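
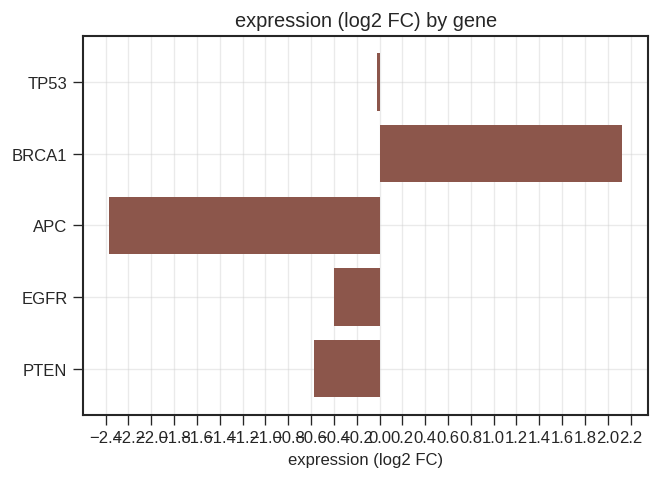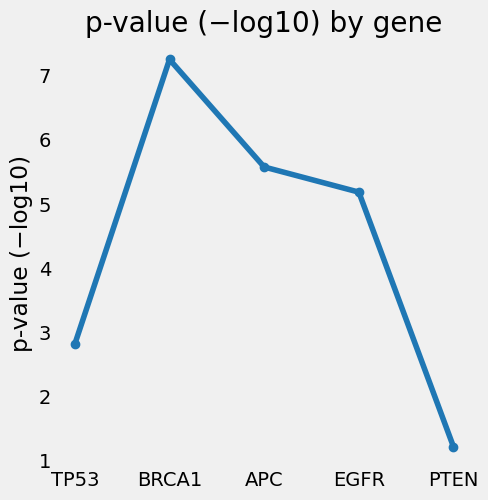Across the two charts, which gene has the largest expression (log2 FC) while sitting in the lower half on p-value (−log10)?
TP53

Chart 2 median p-value (−log10) ≈ 5; below-median genes: TP53, PTEN. Among those, TP53 has the highest expression (log2 FC) (≈ 0).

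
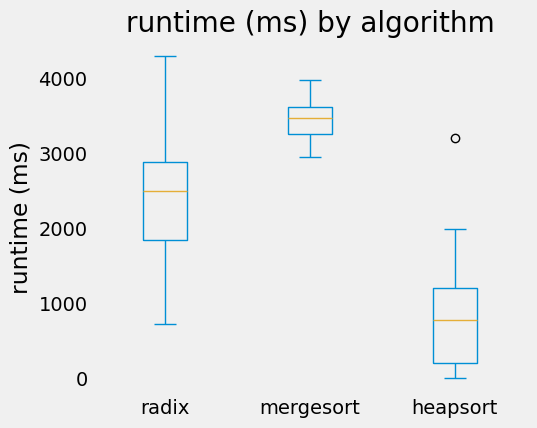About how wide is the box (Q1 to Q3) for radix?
Q3 ≈ 3000, Q1 ≈ 2000; IQR ≈ 1000.

≈ 1000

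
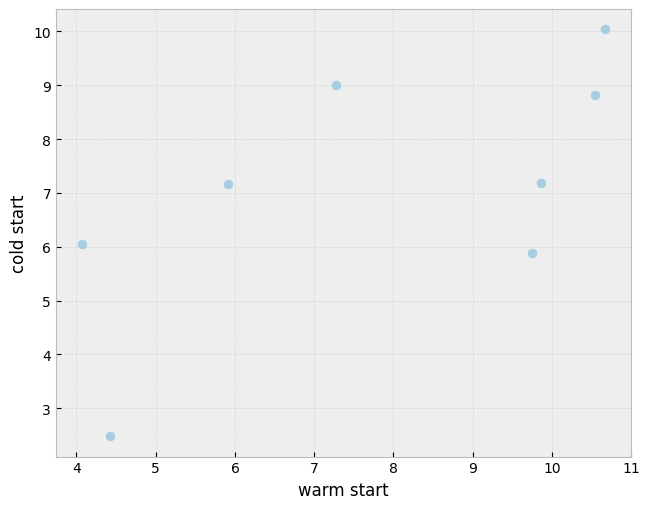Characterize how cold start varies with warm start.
Points are positively correlated; moderate (|r| ≈ 0.6).

positive, moderate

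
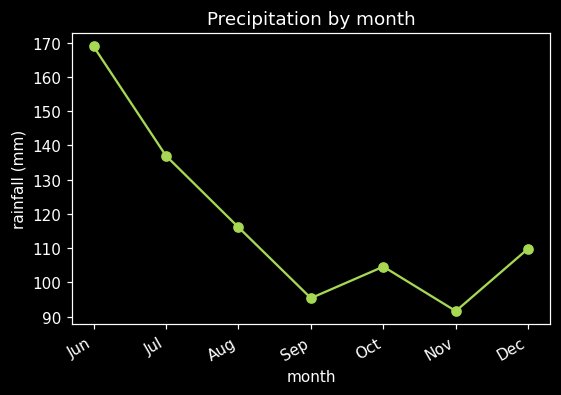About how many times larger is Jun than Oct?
≈ 1.7×

Jun ≈ 170, Oct ≈ 100; 170/100 ≈ 1.7.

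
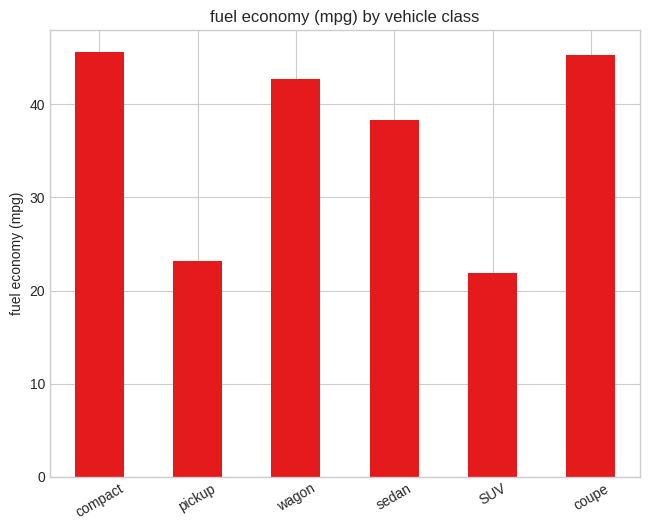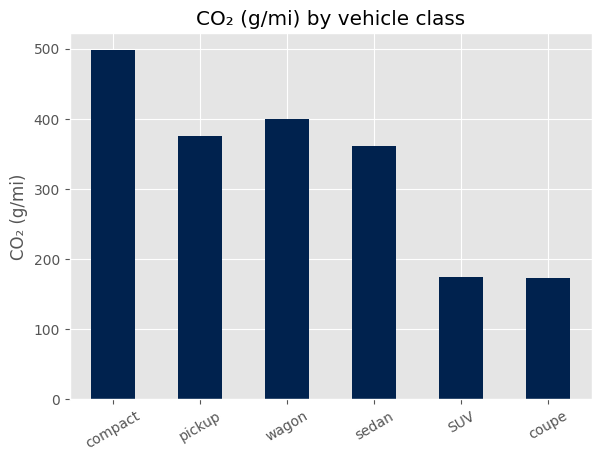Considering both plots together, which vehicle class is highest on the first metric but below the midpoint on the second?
Chart 2 median CO₂ (g/mi) ≈ 350; below-median vehicle classes: sedan, SUV, coupe. Among those, coupe has the highest fuel economy (mpg) (≈ 45).

coupe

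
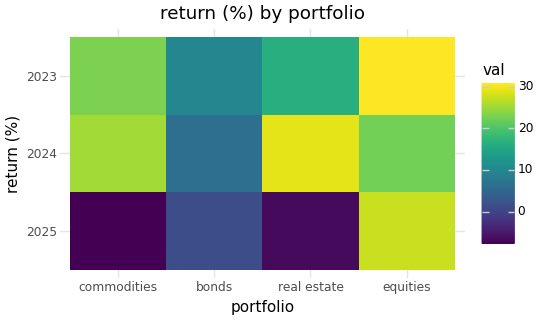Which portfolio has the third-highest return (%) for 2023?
real estate

Top 4 for 2023: equities ≈ 30, commodities ≈ 25, real estate ≈ 15, bonds ≈ 10.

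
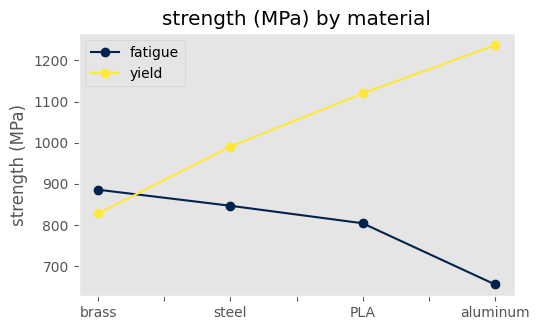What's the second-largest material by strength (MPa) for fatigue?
Top 3 for fatigue: brass ≈ 900, steel ≈ 850, PLA ≈ 800.

steel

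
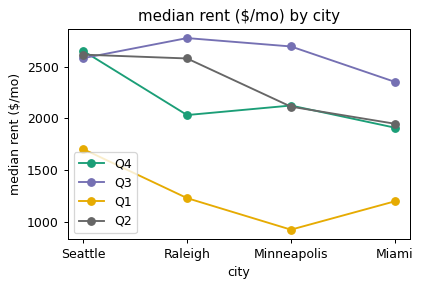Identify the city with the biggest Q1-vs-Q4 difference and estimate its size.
Minneapolis, ≈ 1200 $/mo

Minneapolis: Q1 ≈ 1000, Q4 ≈ 2200 → gap ≈ 1200. Next-largest (Seattle) is only ≈ 800.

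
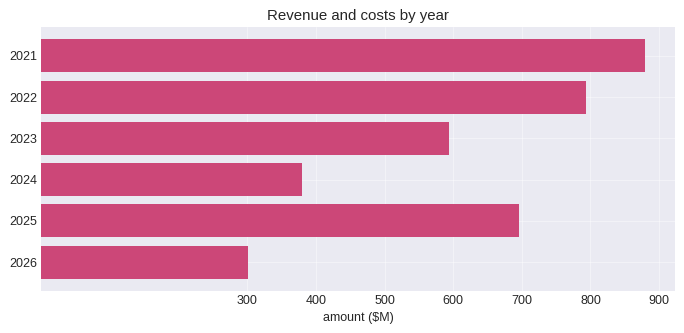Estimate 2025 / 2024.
≈ 1.75×

2025 ≈ 700, 2024 ≈ 400; 700/400 ≈ 1.75.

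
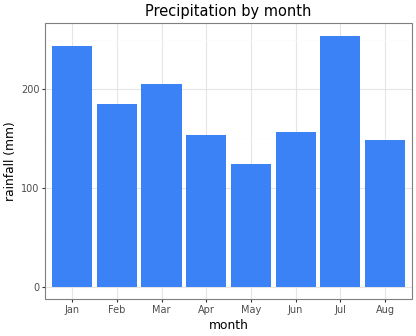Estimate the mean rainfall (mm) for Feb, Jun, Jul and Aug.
(175 + 150 + 250 + 150) / 4 ≈ 181.

≈ 181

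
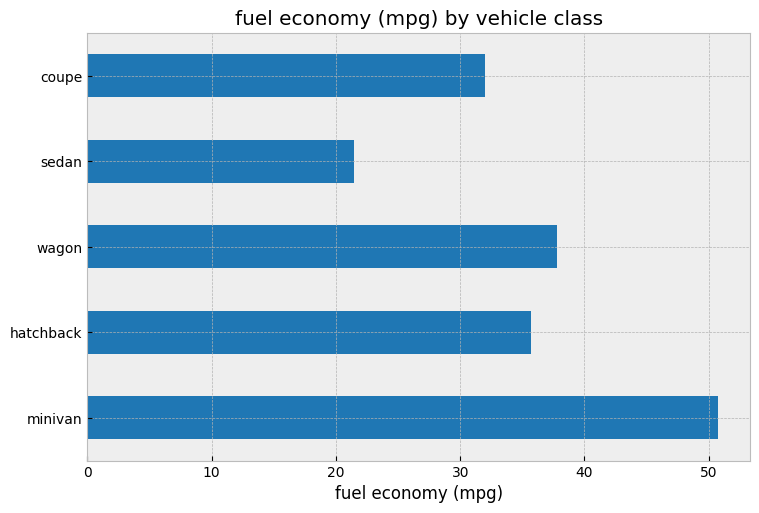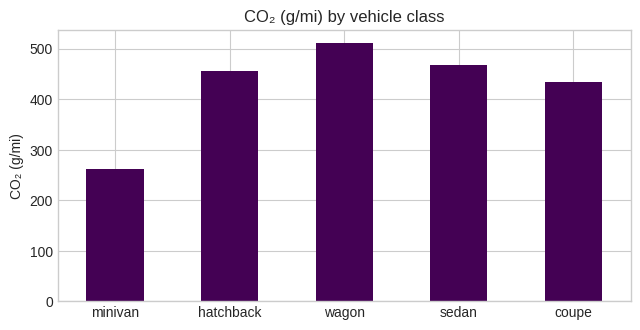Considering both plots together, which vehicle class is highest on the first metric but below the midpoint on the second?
Chart 2 median CO₂ (g/mi) ≈ 450; below-median vehicle classes: minivan, coupe. Among those, minivan has the highest fuel economy (mpg) (≈ 50).

minivan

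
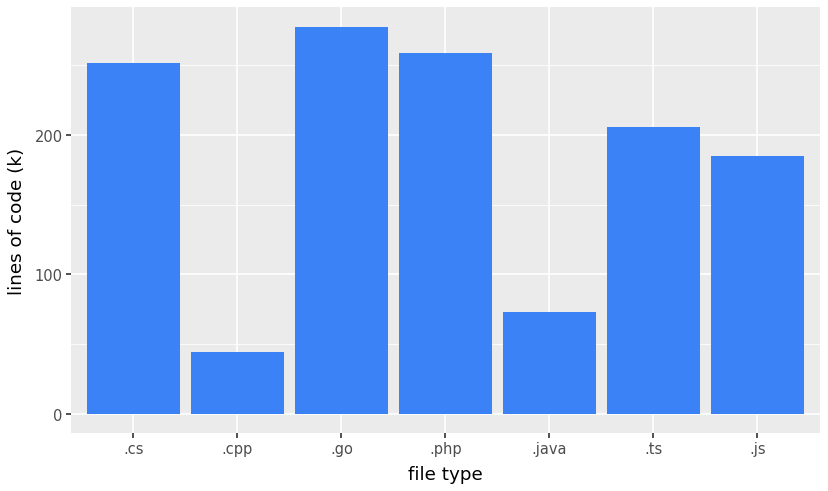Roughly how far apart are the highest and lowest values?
≈ 225

Max .go ≈ 275, min .cpp ≈ 50; range ≈ 225.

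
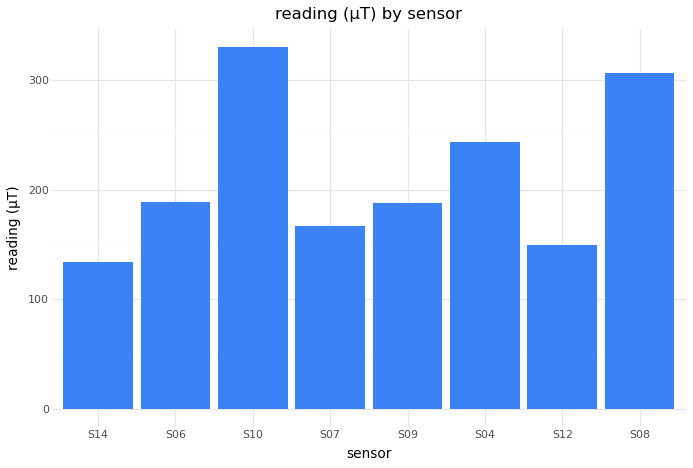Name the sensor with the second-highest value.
S08

Top 3: S10 ≈ 350, S08 ≈ 300, S04 ≈ 250.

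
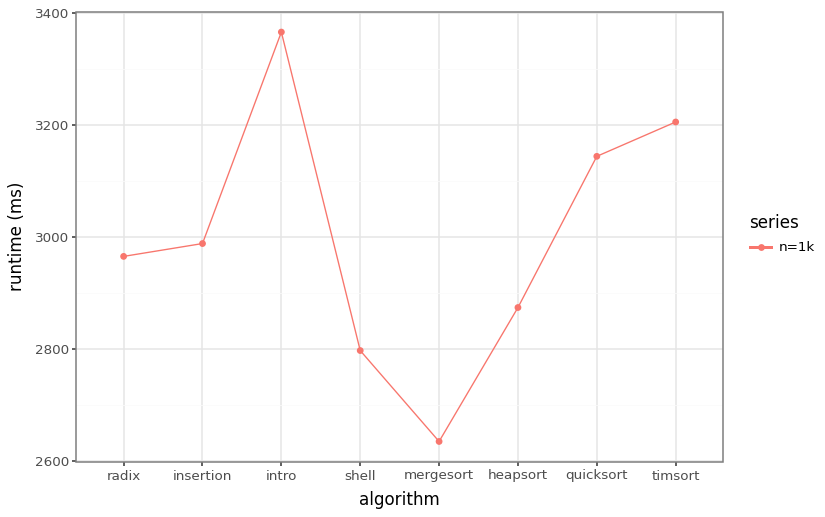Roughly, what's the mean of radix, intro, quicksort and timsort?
≈ 3175

(3000 + 3400 + 3100 + 3200) / 4 ≈ 3175.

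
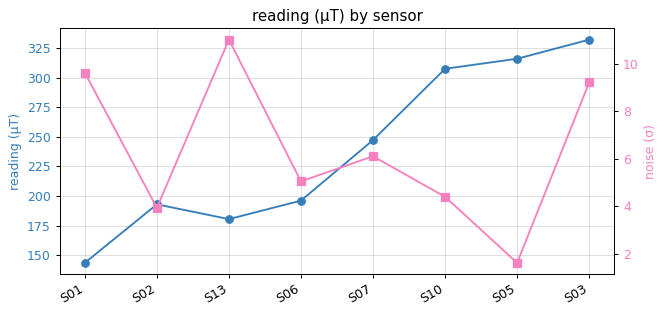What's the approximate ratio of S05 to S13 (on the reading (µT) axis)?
S05 ≈ 320, S13 ≈ 180; 320/180 ≈ 1.78.

≈ 1.78×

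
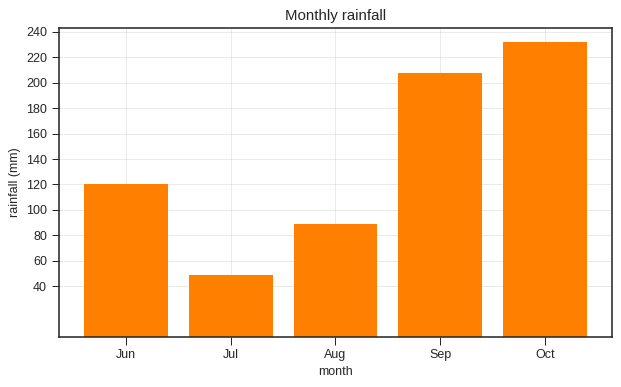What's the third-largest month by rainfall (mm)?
Top 4: Oct ≈ 240, Sep ≈ 200, Jun ≈ 120, Aug ≈ 80.

Jun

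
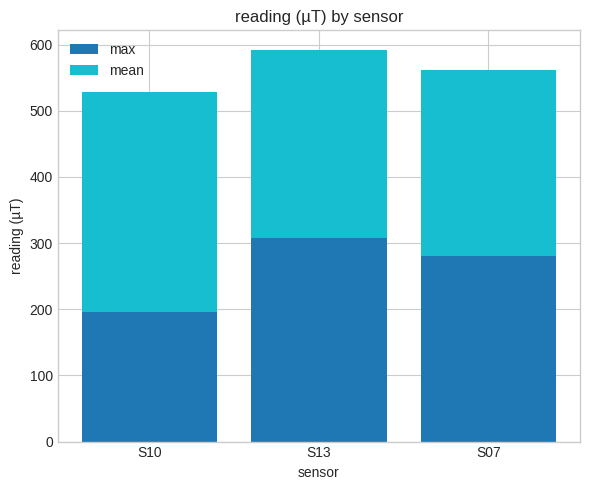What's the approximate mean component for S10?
mean top ≈ 550, bottom ≈ 200; segment ≈ 350.

≈ 350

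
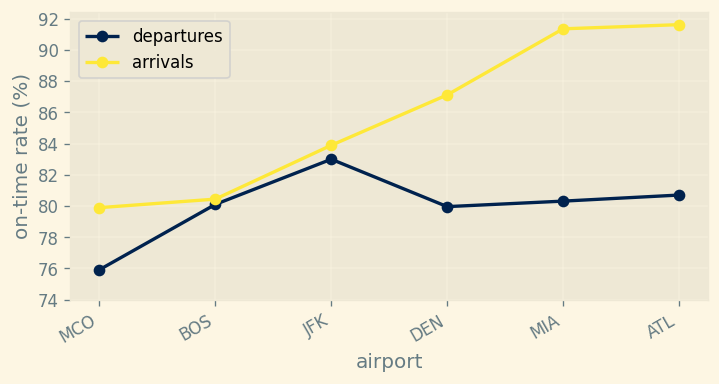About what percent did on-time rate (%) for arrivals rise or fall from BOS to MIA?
≈ +15%

BOS ≈ 80, MIA ≈ 92; (92 − 80) / 80 ≈ +15%.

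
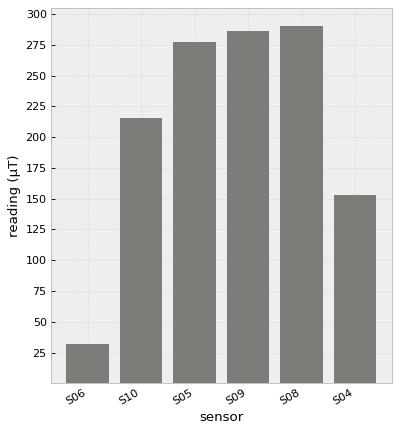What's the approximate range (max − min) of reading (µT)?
≈ 275

Max S08 ≈ 300, min S06 ≈ 25; range ≈ 275.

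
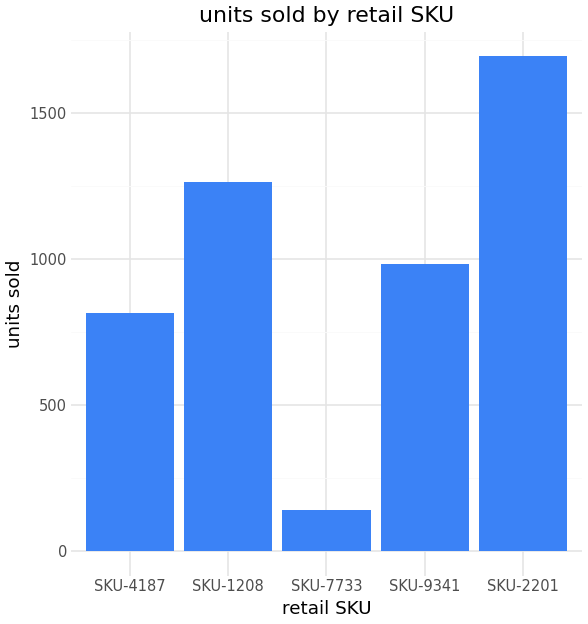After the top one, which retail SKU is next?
Top 3: SKU-2201 ≈ 1600, SKU-1208 ≈ 1200, SKU-9341 ≈ 1000.

SKU-1208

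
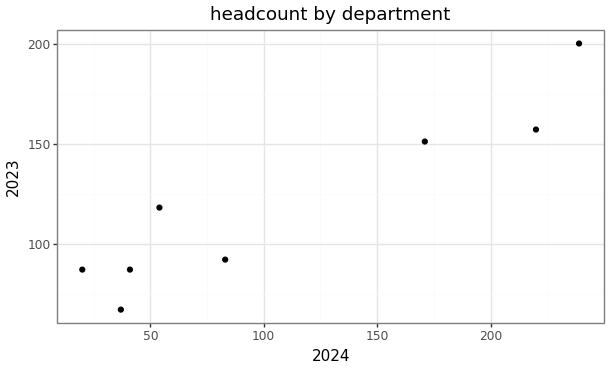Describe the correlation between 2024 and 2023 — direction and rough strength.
Points are positively correlated; strong (|r| ≈ 0.9).

positive, strong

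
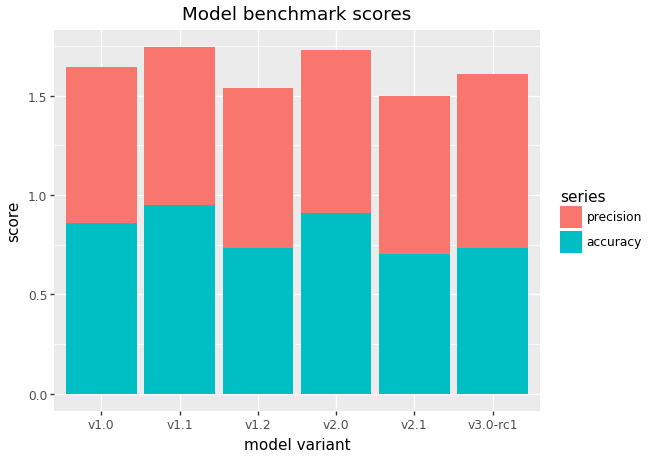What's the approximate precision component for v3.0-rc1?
precision top ≈ 1.6, bottom ≈ 0.8; segment ≈ 0.8.

≈ 0.8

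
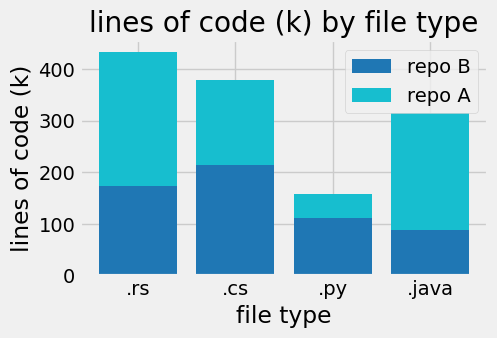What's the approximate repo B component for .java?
repo B top ≈ 100, bottom ≈ 0; segment ≈ 100.

≈ 100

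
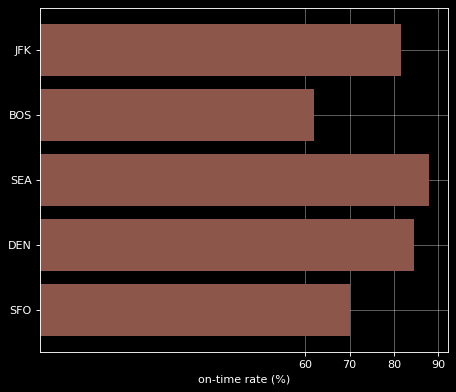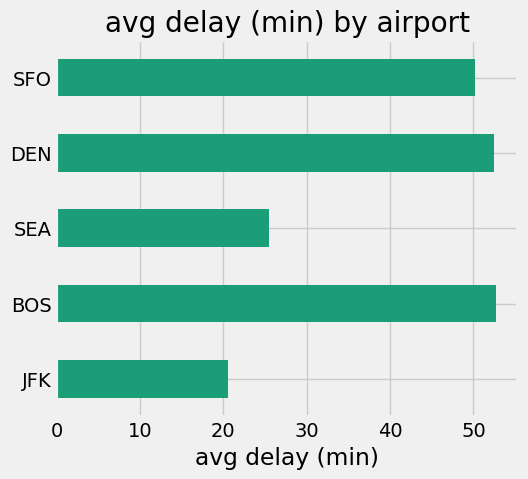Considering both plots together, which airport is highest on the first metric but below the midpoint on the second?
Chart 2 median avg delay (min) ≈ 50; below-median airports: JFK, SEA. Among those, SEA has the highest on-time rate (%) (≈ 90).

SEA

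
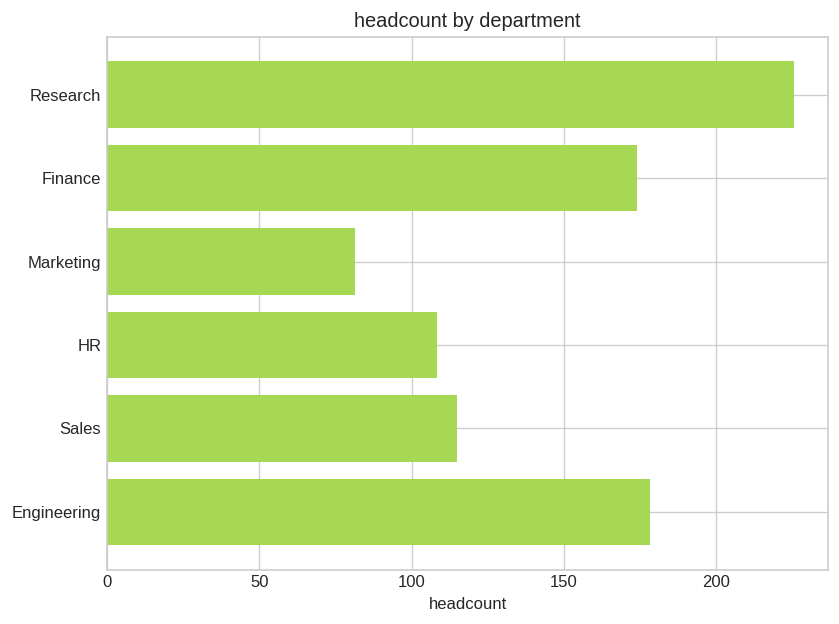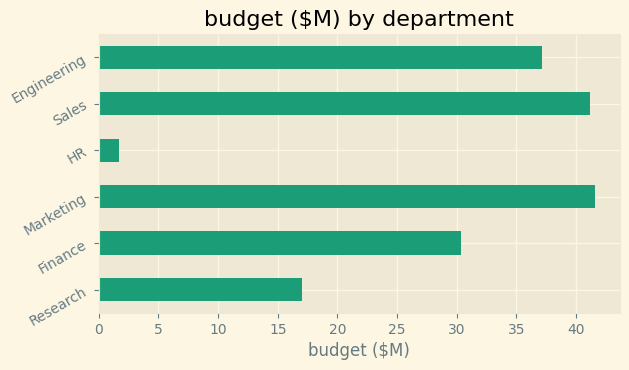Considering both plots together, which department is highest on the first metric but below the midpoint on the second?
Research

Chart 2 median budget ($M) ≈ 35; below-median departments: Research, Finance, HR. Among those, Research has the highest headcount (≈ 225).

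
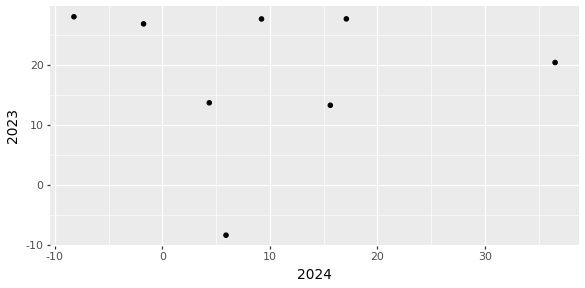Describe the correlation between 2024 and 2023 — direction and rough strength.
Points are roughly uncorrelated; weak (|r| ≈ 0.0).

no clear correlation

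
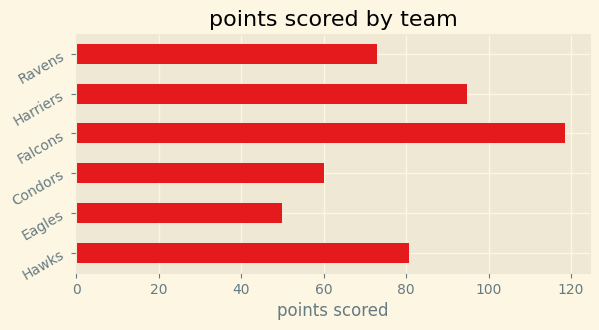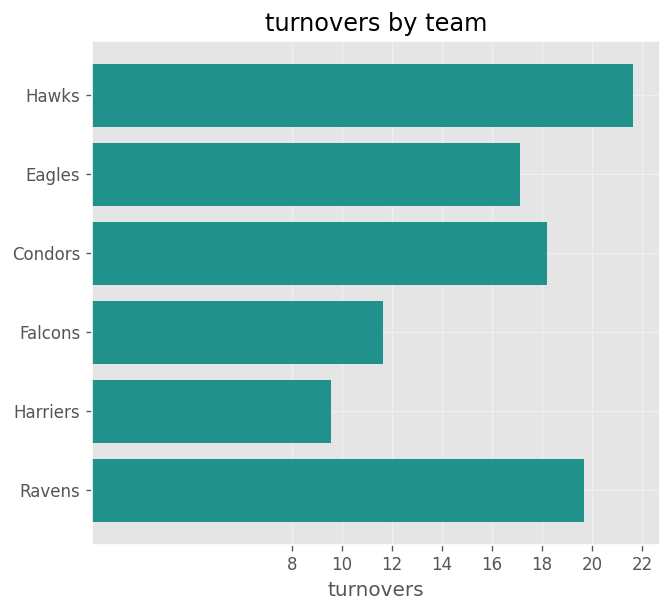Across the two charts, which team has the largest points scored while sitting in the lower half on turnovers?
Chart 2 median turnovers ≈ 18; below-median teams: Eagles, Falcons, Harriers. Among those, Falcons has the highest points scored (≈ 120).

Falcons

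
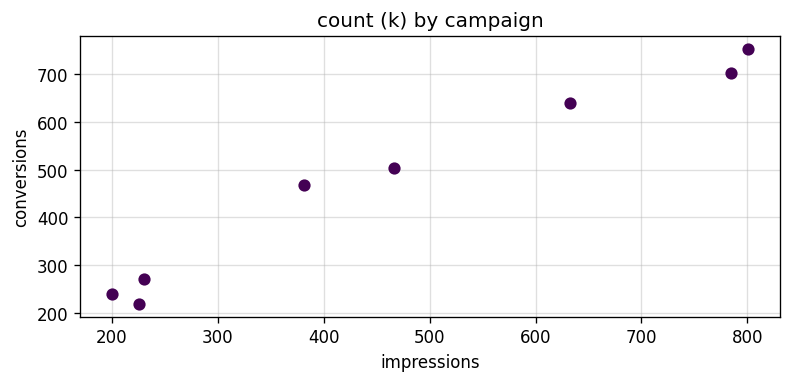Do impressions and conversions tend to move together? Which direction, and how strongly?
Points are positively correlated; strong (|r| ≈ 1.0).

positive, strong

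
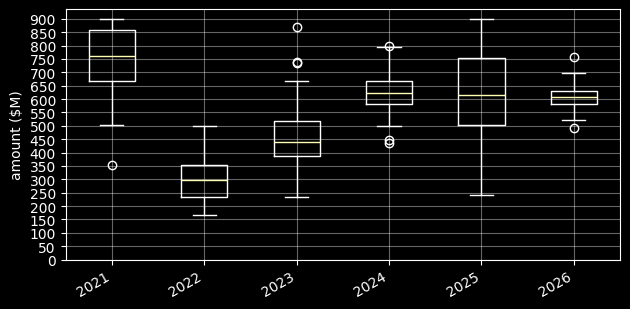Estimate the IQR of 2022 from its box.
Q3 ≈ 350, Q1 ≈ 250; IQR ≈ 100.

≈ 100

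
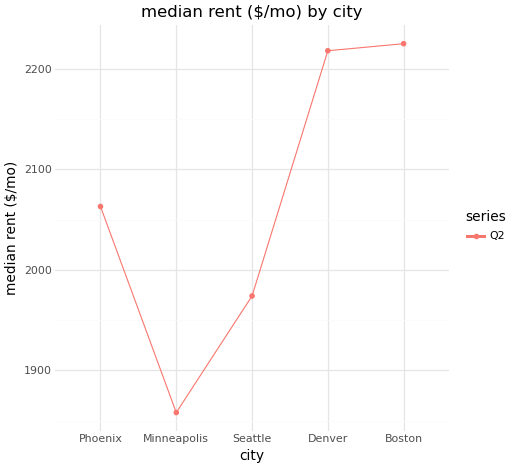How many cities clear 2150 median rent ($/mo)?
Above 2150: Denver, Boston.

2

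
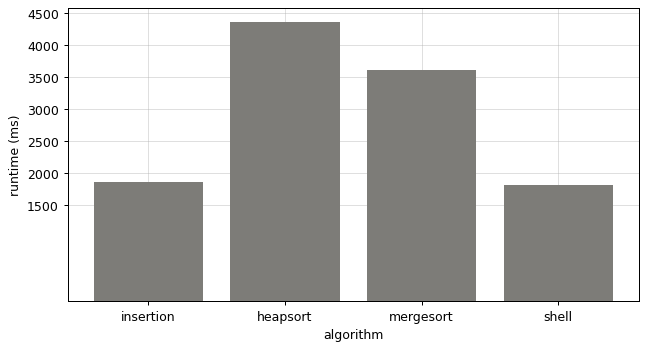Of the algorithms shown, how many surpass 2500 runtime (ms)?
2

Above 2500: heapsort, mergesort.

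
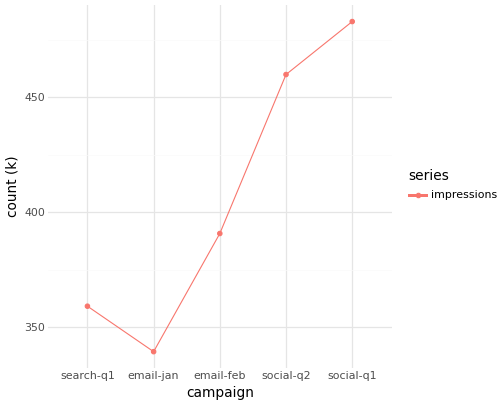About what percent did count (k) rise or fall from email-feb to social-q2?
≈ +15%

email-feb ≈ 400, social-q2 ≈ 460; (460 − 400) / 400 ≈ +15%.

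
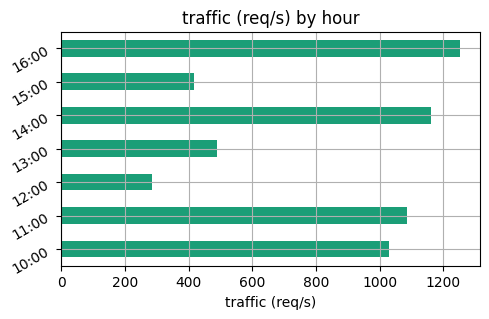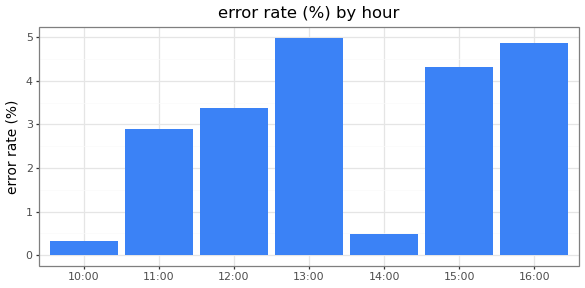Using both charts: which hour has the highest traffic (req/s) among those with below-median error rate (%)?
14:00

Chart 2 median error rate (%) ≈ 3.5; below-median hours: 10:00, 11:00, 14:00. Among those, 14:00 has the highest traffic (req/s) (≈ 1200).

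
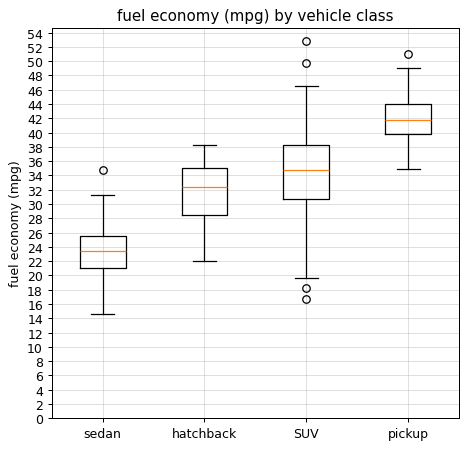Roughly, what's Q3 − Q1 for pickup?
≈ 4

Q3 ≈ 44, Q1 ≈ 40; IQR ≈ 4.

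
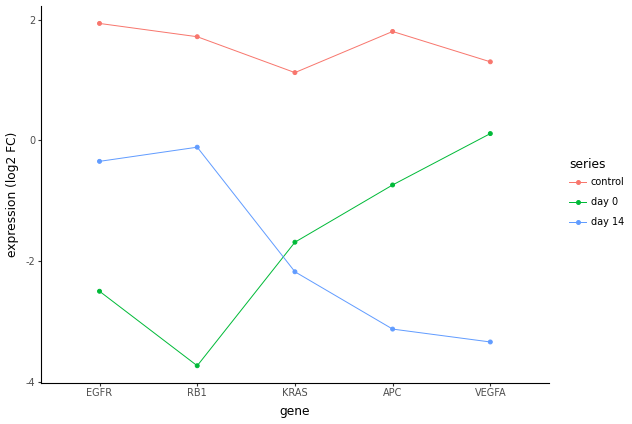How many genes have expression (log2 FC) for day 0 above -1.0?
Above -1.0: APC, VEGFA.

2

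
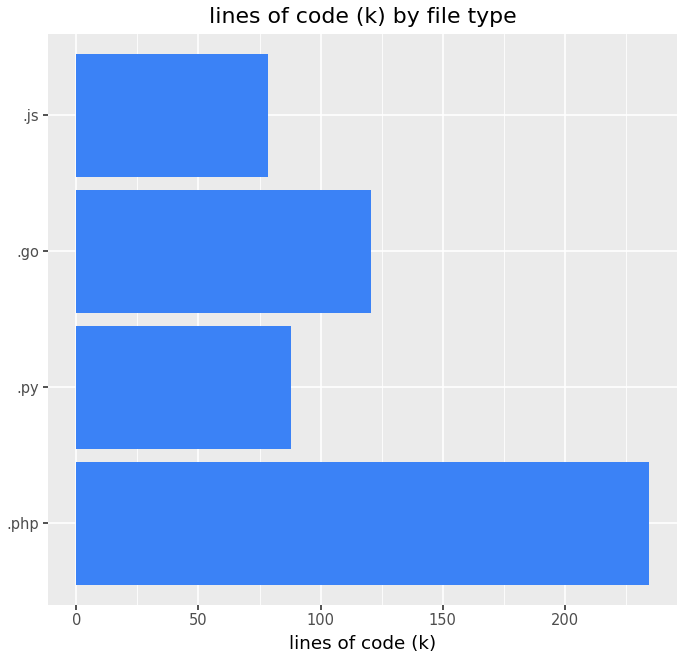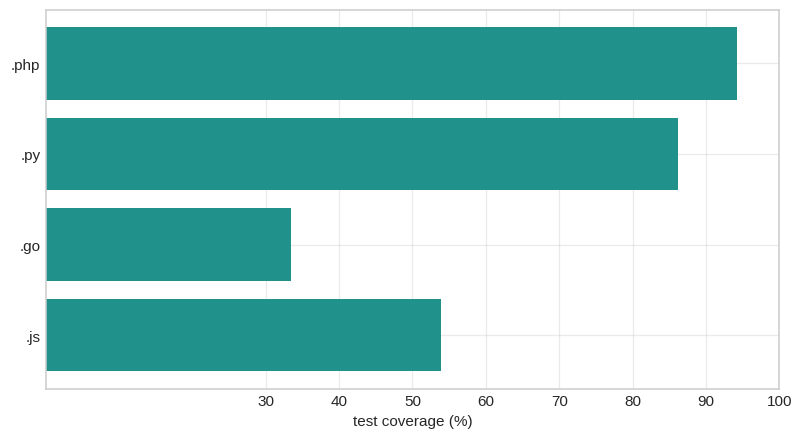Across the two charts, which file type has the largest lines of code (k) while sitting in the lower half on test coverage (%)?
Chart 2 median test coverage (%) ≈ 70; below-median file types: .go, .js. Among those, .go has the highest lines of code (k) (≈ 125).

.go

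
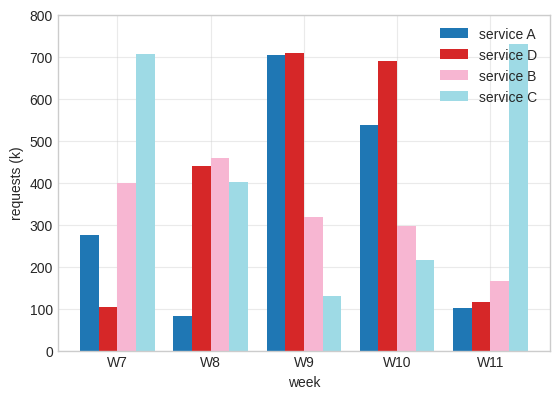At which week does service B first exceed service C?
W8

W7: service B ≈ 400 vs service C ≈ 700 (not yet); W8: service B ≈ 500 vs service C ≈ 400 (first crossover).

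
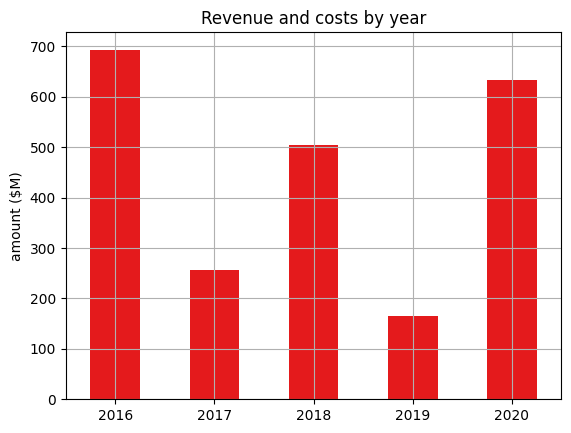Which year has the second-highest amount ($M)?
Top 3: 2016 ≈ 700, 2020 ≈ 600, 2018 ≈ 500.

2020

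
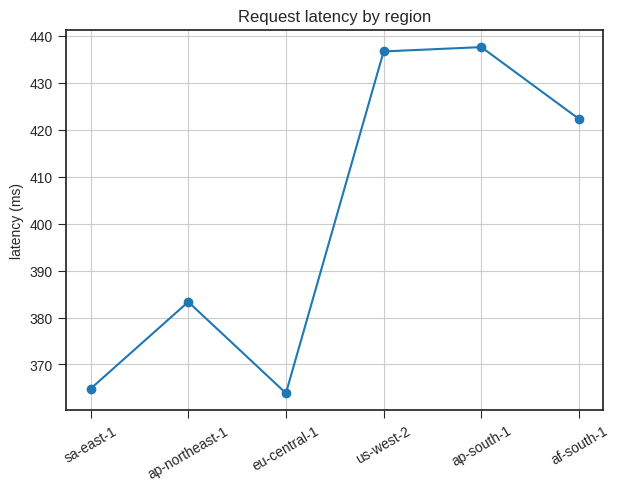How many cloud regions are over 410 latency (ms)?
3

Above 410: us-west-2, ap-south-1, af-south-1.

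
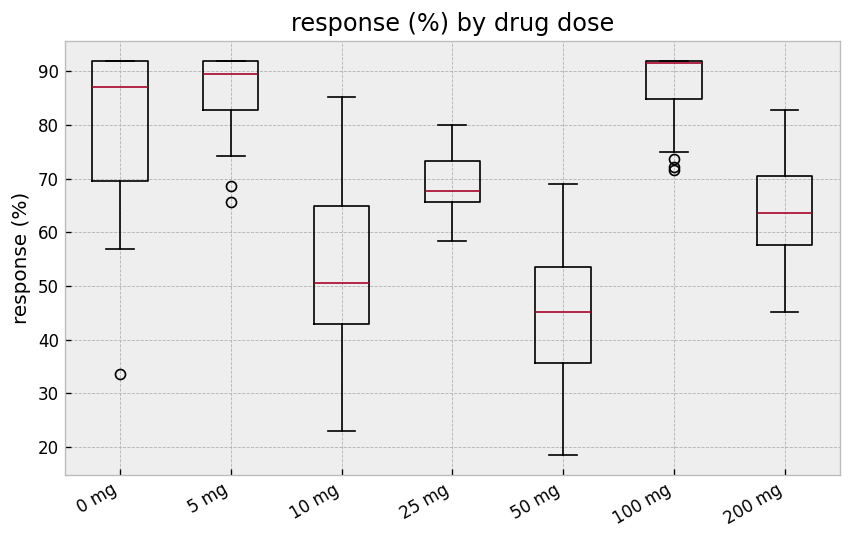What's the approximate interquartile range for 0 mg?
≈ 20

Q3 ≈ 90, Q1 ≈ 70; IQR ≈ 20.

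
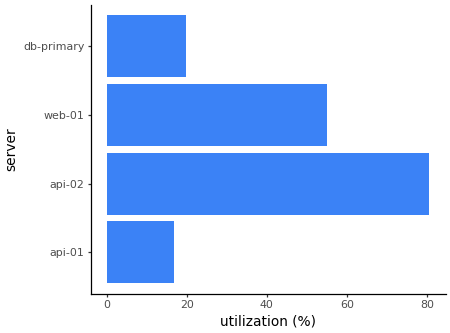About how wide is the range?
≈ 60

Max api-02 ≈ 80, min api-01 ≈ 20; range ≈ 60.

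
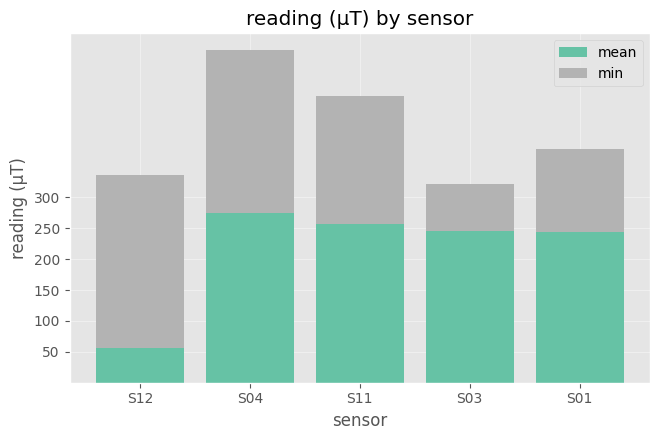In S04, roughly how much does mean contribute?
≈ 300

mean top ≈ 300, bottom ≈ 0; segment ≈ 300.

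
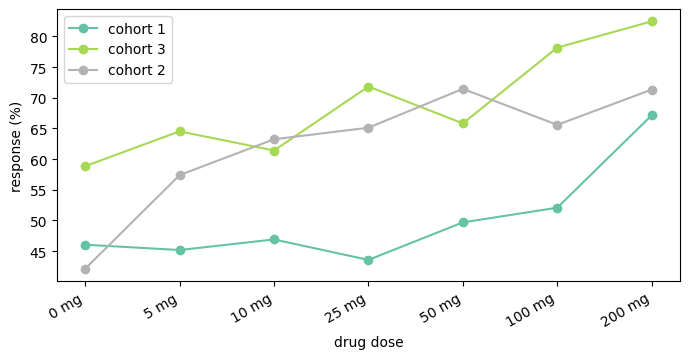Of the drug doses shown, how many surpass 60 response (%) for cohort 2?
Above 60: 10 mg, 25 mg, 50 mg, 100 mg, 200 mg.

5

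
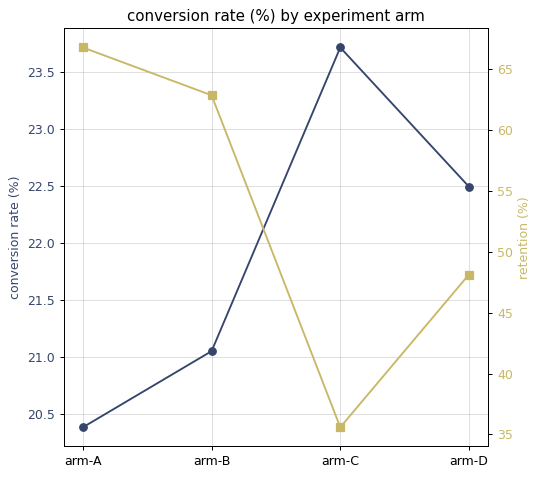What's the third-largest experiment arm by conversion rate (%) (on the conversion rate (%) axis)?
arm-B

Top 4 (on the conversion rate (%) axis): arm-C ≈ 23.5, arm-D ≈ 22.5, arm-B ≈ 21.0, arm-A ≈ 20.5.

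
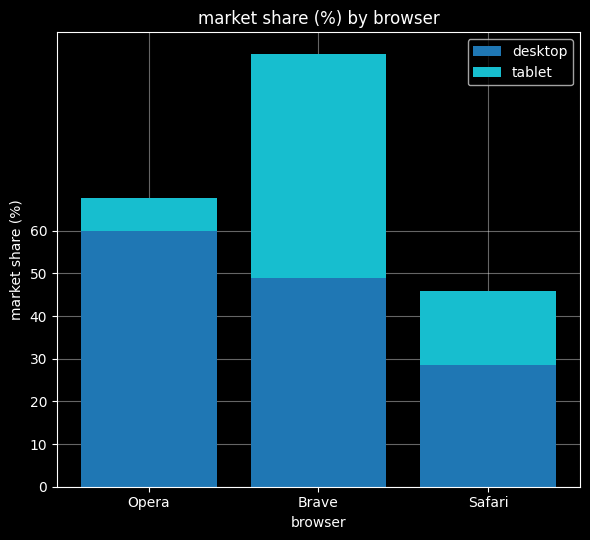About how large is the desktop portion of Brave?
≈ 50

desktop top ≈ 50, bottom ≈ 0; segment ≈ 50.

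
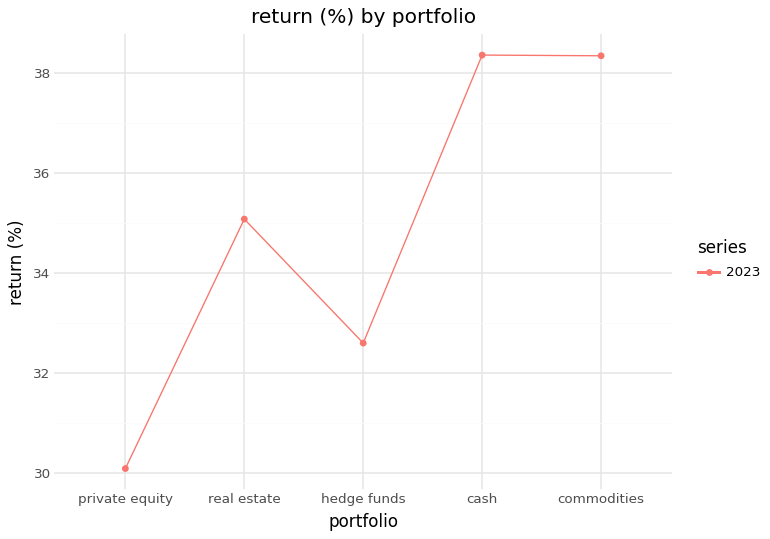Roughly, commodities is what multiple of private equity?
≈ 1.27×

commodities ≈ 38, private equity ≈ 30; 38/30 ≈ 1.27.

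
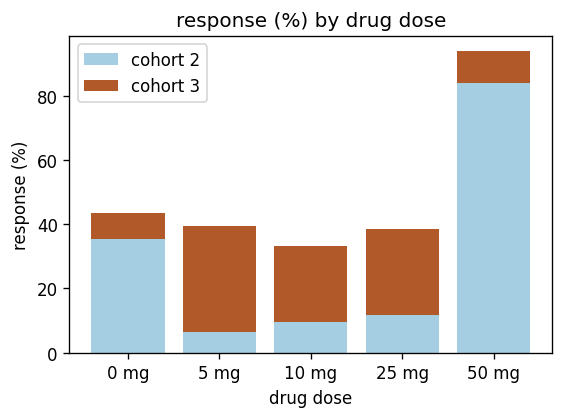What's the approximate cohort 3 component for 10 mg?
≈ 20

cohort 3 top ≈ 30, bottom ≈ 10; segment ≈ 20.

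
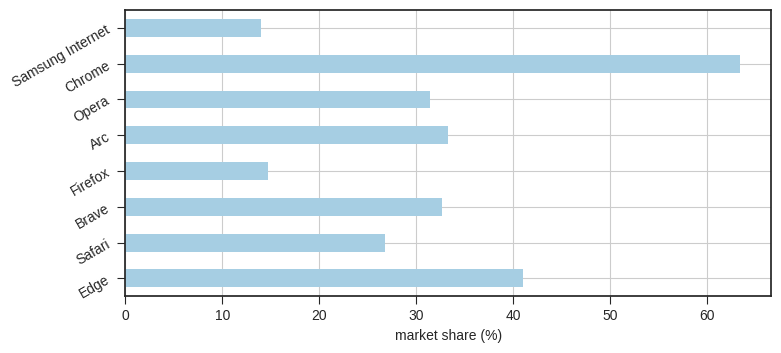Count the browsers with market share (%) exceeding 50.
Above 50: Chrome.

1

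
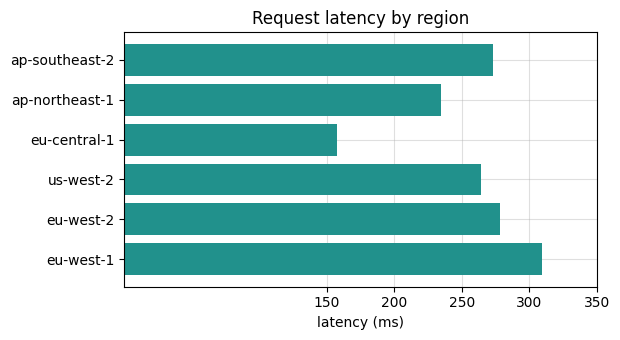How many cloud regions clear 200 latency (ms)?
Above 200: ap-southeast-2, ap-northeast-1, us-west-2, eu-west-2, eu-west-1.

5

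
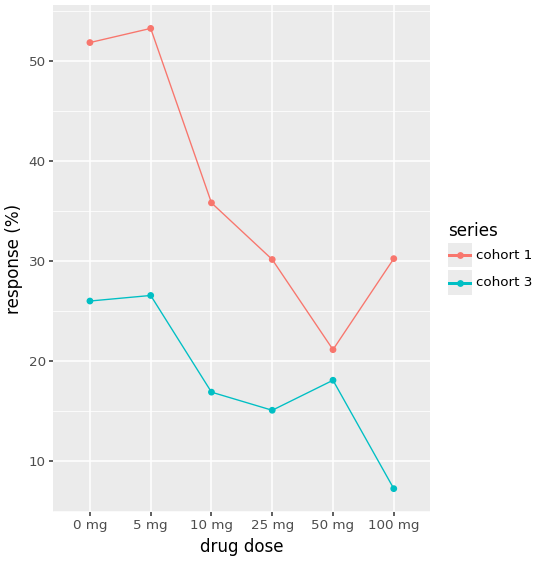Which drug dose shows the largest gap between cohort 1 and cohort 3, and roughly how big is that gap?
5 mg, ≈ 30 %

5 mg: cohort 1 ≈ 55, cohort 3 ≈ 25 → gap ≈ 30. Next-largest (0 mg) is only ≈ 25.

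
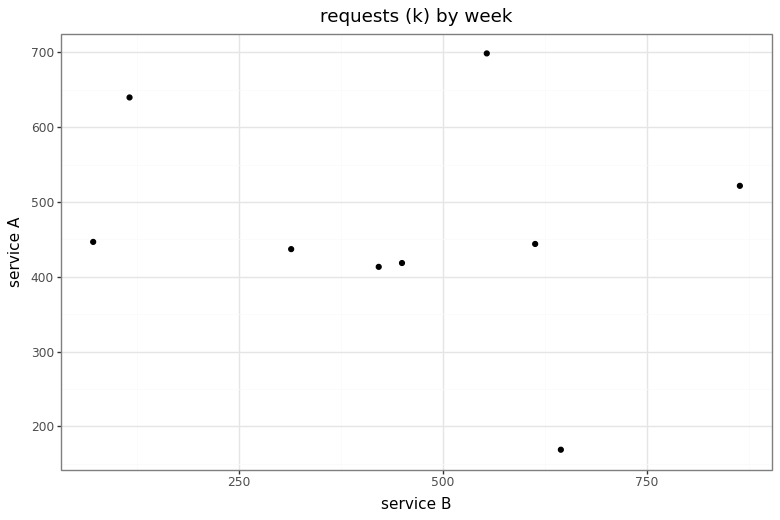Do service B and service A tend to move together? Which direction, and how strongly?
no clear correlation

Points are roughly uncorrelated; weak (|r| ≈ 0.2).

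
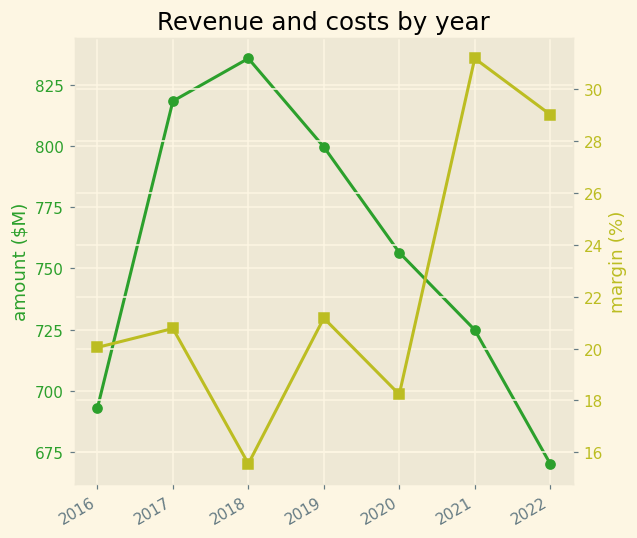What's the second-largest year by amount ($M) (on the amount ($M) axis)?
Top 3 (on the amount ($M) axis): 2018 ≈ 840, 2017 ≈ 820, 2019 ≈ 800.

2017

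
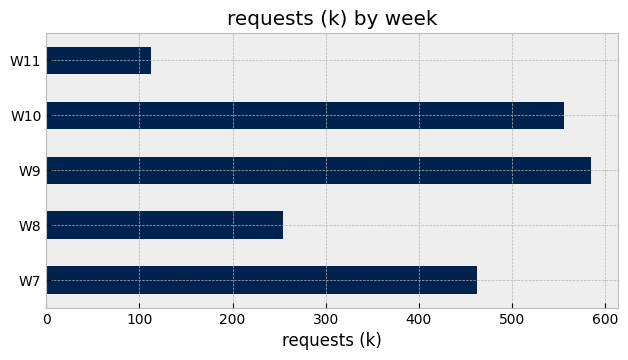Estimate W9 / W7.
W9 ≈ 600, W7 ≈ 450; 600/450 ≈ 1.33.

≈ 1.33×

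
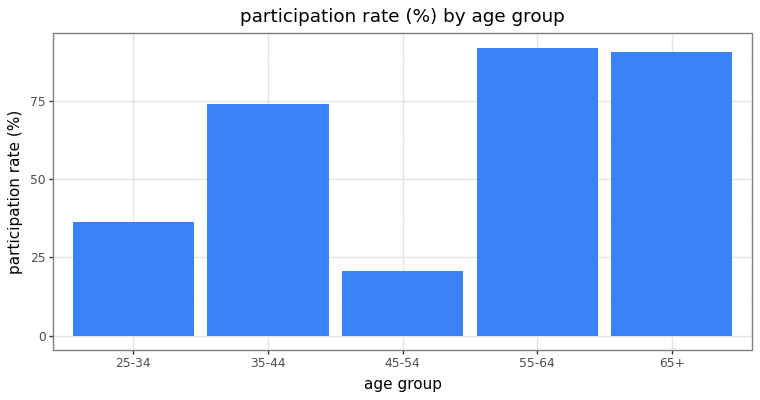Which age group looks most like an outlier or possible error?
45-54 ≈ 20; the rest sit between ≈ 40 and ≈ 90.

45-54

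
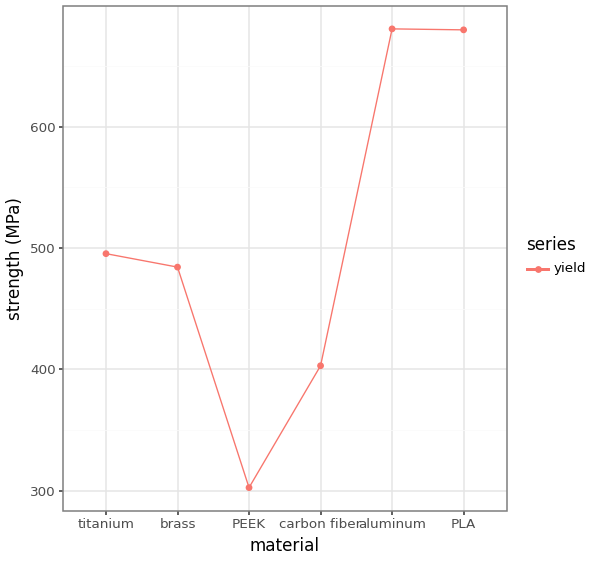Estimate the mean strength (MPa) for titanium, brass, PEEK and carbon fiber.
(500 + 500 + 300 + 400) / 4 ≈ 425.

≈ 425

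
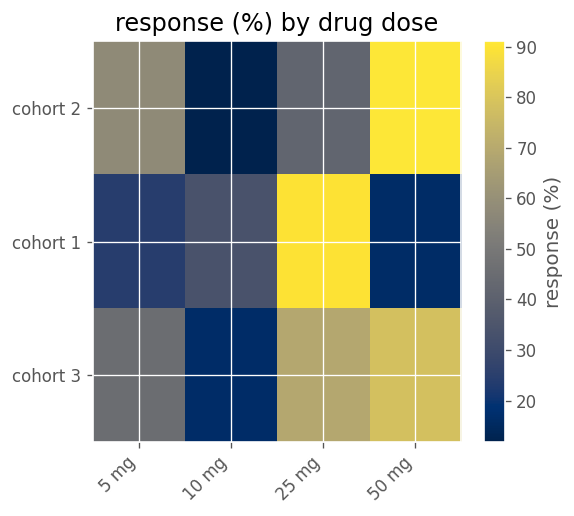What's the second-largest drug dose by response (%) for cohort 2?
Top 3 for cohort 2: 50 mg ≈ 90, 5 mg ≈ 60, 25 mg ≈ 40.

5 mg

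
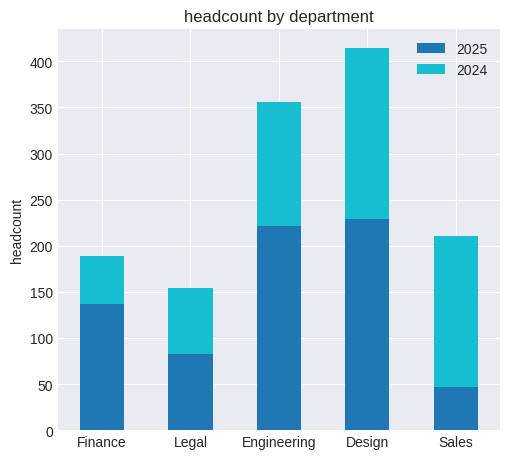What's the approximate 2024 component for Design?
2024 top ≈ 400, bottom ≈ 250; segment ≈ 150.

≈ 150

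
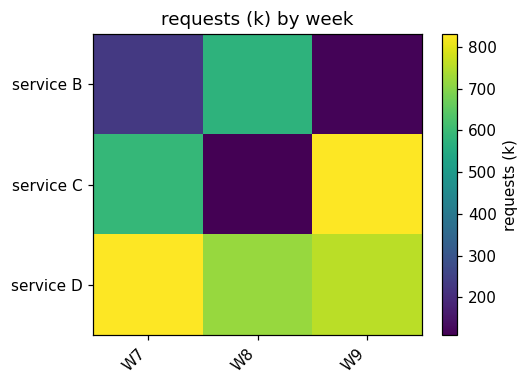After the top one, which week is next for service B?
W7

Top 3 for service B: W8 ≈ 600, W7 ≈ 200, W9 ≈ 100.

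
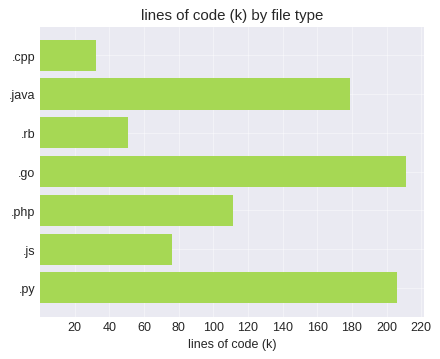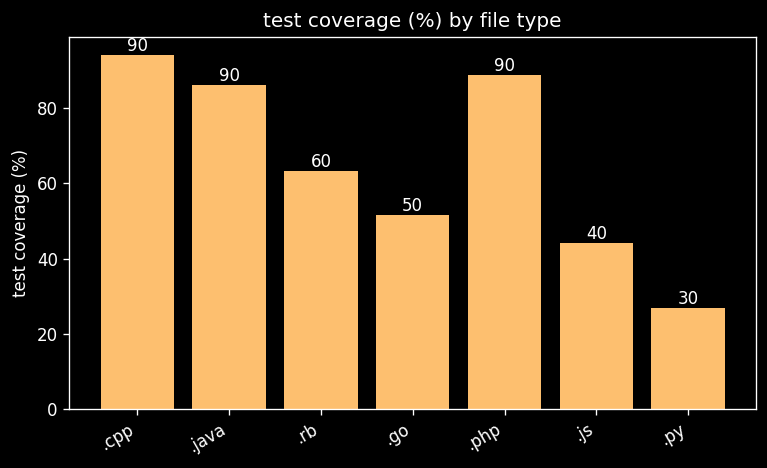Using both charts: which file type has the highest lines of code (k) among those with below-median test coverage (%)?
.go

Chart 2 median test coverage (%) ≈ 60; below-median file types: .go, .js, .py. Among those, .go has the highest lines of code (k) (≈ 220).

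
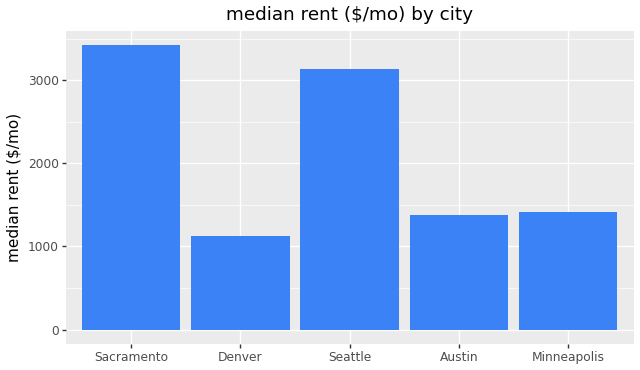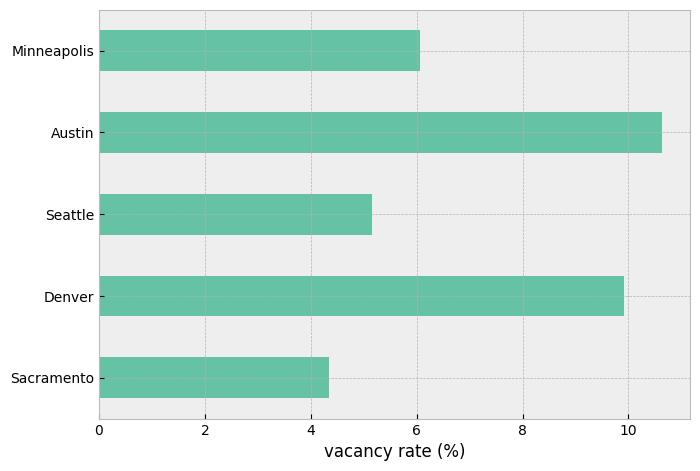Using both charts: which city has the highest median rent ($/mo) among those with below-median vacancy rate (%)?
Sacramento

Chart 2 median vacancy rate (%) ≈ 6; below-median cities: Sacramento, Seattle. Among those, Sacramento has the highest median rent ($/mo) (≈ 3500).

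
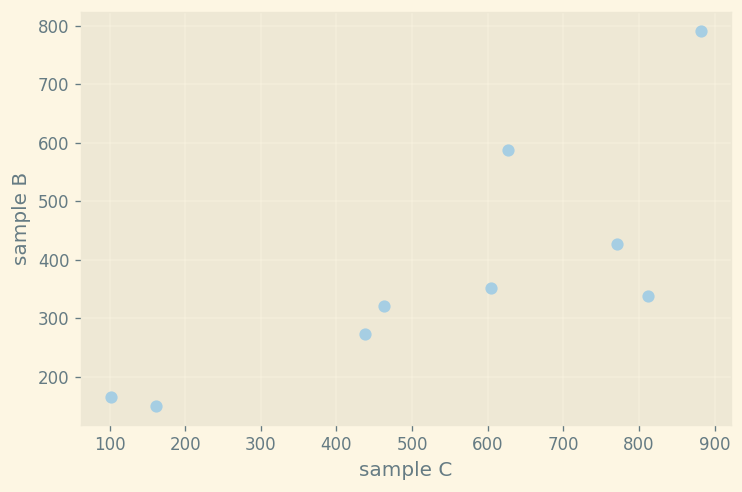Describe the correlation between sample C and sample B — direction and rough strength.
Points are positively correlated; strong (|r| ≈ 0.8).

positive, strong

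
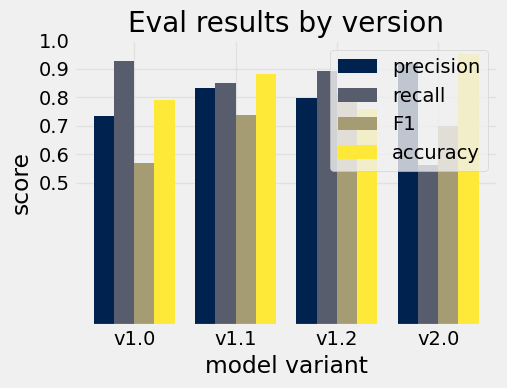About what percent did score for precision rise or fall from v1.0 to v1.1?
v1.0 ≈ 0.7, v1.1 ≈ 0.8; (0.8 − 0.7) / 0.7 ≈ +14.3%.

≈ +14.3%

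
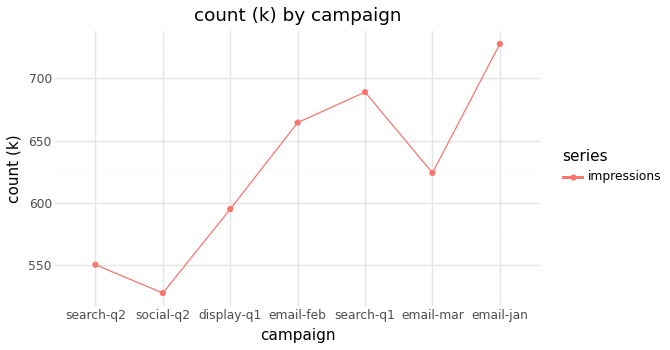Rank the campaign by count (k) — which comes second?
Top 3: email-jan ≈ 720, search-q1 ≈ 680, email-feb ≈ 660.

search-q1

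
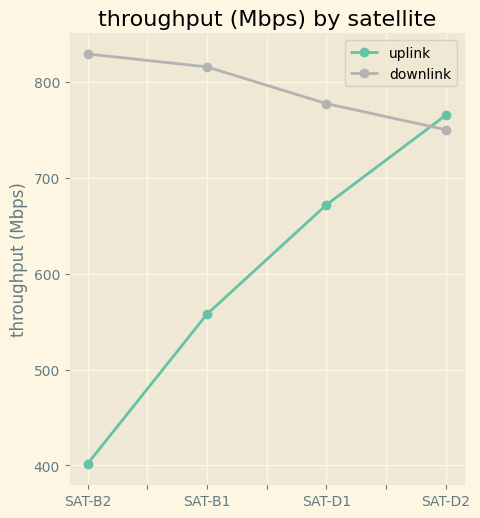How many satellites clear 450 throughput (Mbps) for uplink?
3

Above 450: SAT-B1, SAT-D1, SAT-D2.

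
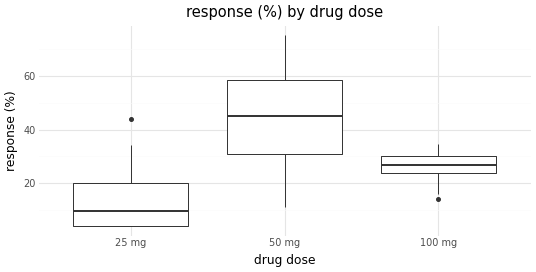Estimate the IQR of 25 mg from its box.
≈ 15

Q3 ≈ 20, Q1 ≈ 5; IQR ≈ 15.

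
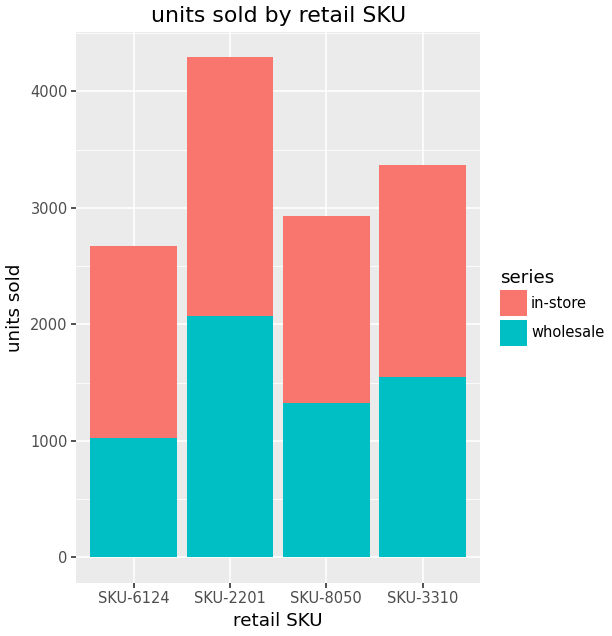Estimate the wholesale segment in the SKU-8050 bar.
≈ 1500

wholesale top ≈ 1500, bottom ≈ 0; segment ≈ 1500.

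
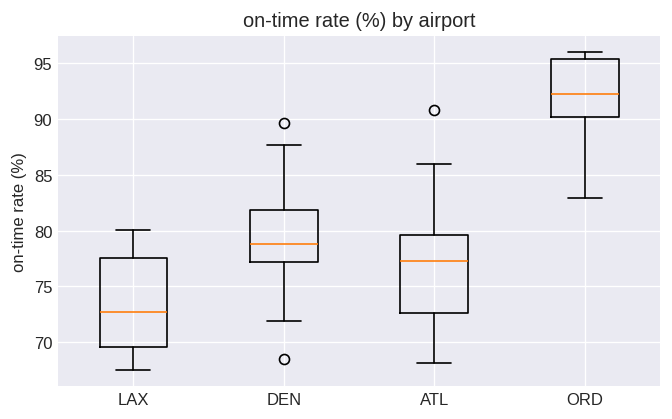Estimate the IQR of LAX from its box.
≈ 8

Q3 ≈ 78, Q1 ≈ 70; IQR ≈ 8.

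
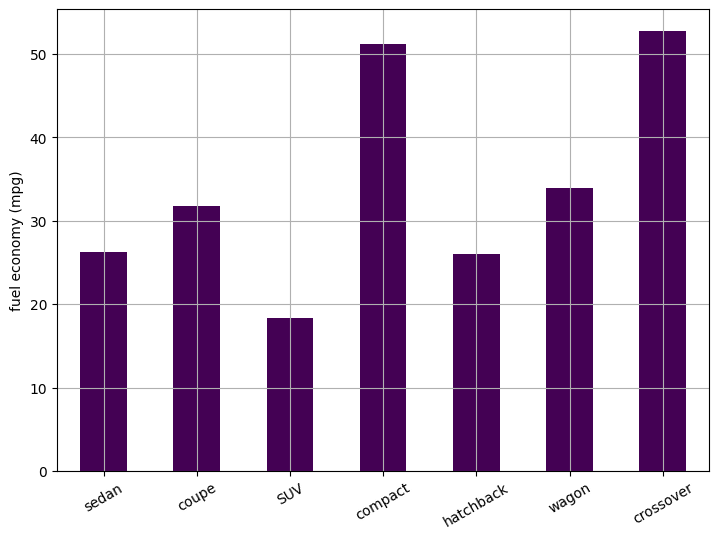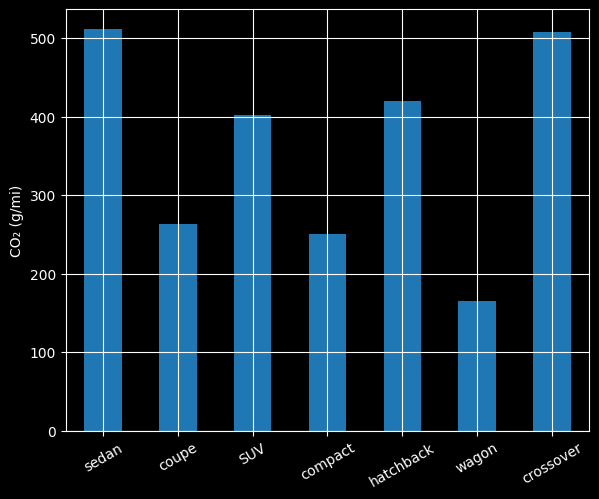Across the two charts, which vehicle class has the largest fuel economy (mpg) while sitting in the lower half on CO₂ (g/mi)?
compact

Chart 2 median CO₂ (g/mi) ≈ 400; below-median vehicle classes: coupe, compact, wagon. Among those, compact has the highest fuel economy (mpg) (≈ 50).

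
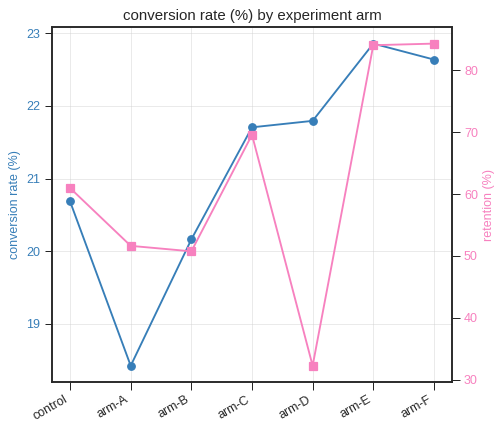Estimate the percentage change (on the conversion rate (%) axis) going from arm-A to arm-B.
≈ +8.1%

arm-A ≈ 18.5, arm-B ≈ 20.0; (20.0 − 18.5) / 18.5 ≈ +8.1%.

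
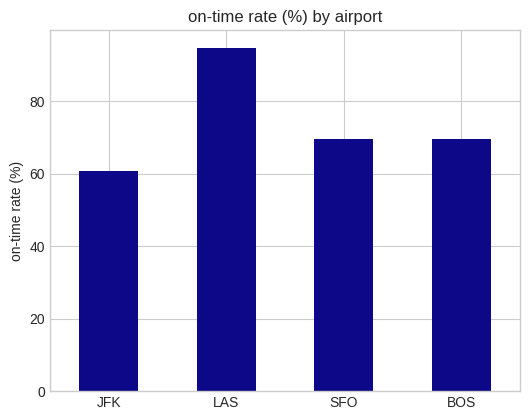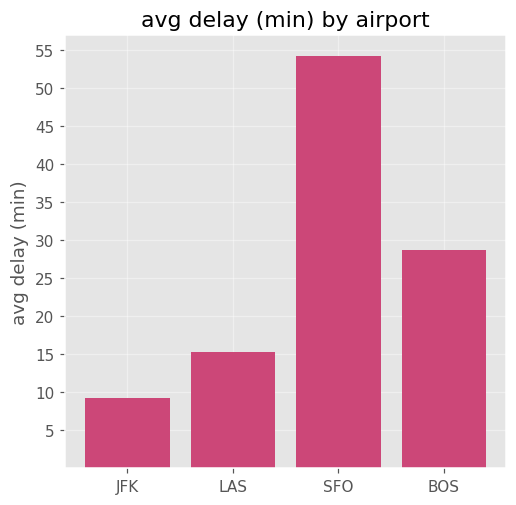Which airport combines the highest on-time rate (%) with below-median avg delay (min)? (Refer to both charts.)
Chart 2 median avg delay (min) ≈ 20; below-median airports: JFK, LAS. Among those, LAS has the highest on-time rate (%) (≈ 90).

LAS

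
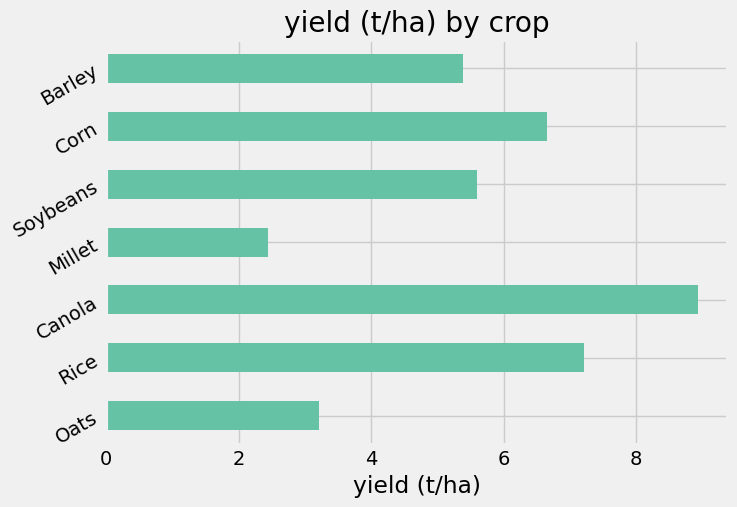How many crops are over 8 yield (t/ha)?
1

Above 8: Canola.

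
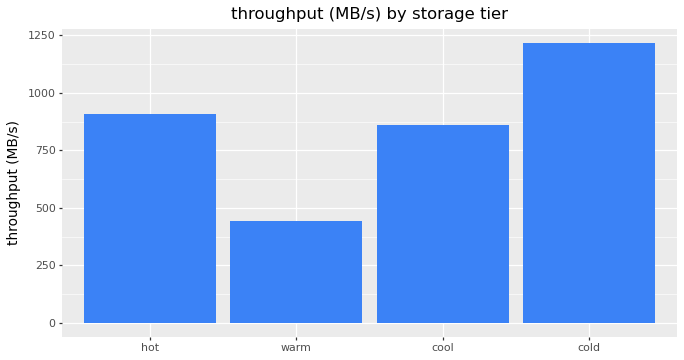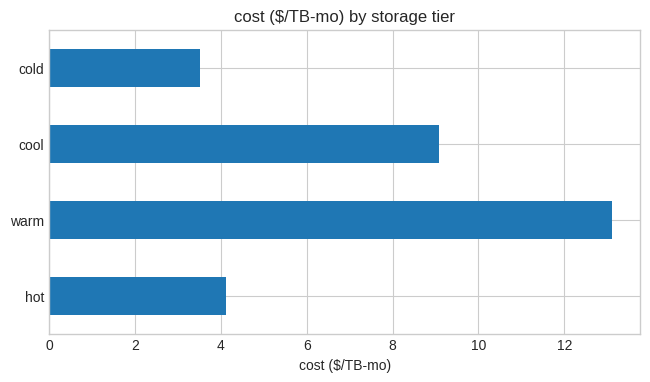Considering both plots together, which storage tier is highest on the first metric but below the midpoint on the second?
cold

Chart 2 median cost ($/TB-mo) ≈ 6; below-median storage tiers: hot, cold. Among those, cold has the highest throughput (MB/s) (≈ 1200).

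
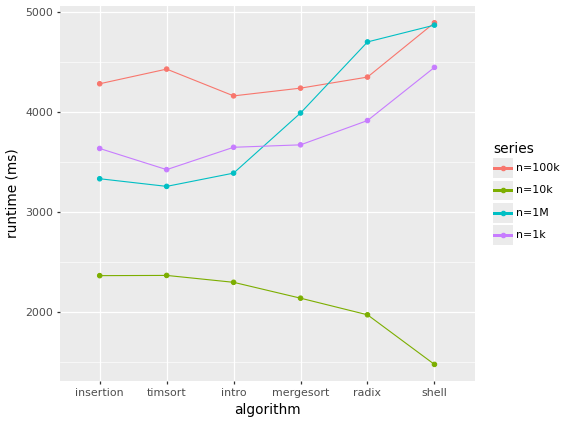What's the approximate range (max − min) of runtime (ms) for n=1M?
Max shell ≈ 5000, min timsort ≈ 3500; range ≈ 1500.

≈ 1500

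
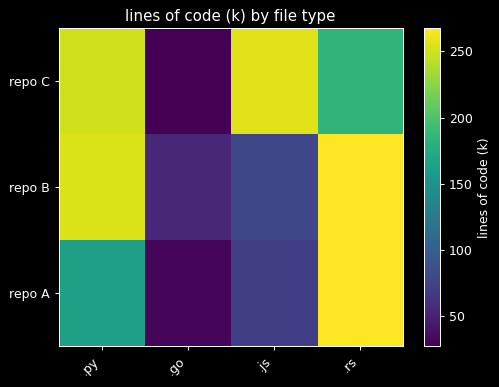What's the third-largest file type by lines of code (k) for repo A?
Top 4 for repo A: .rs ≈ 260, .py ≈ 160, .js ≈ 80, .go ≈ 40.

.js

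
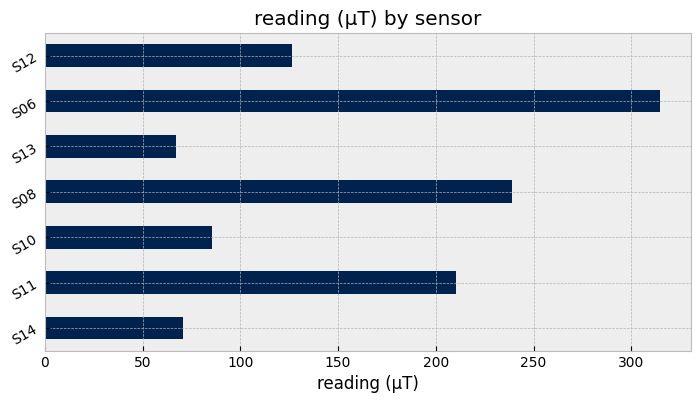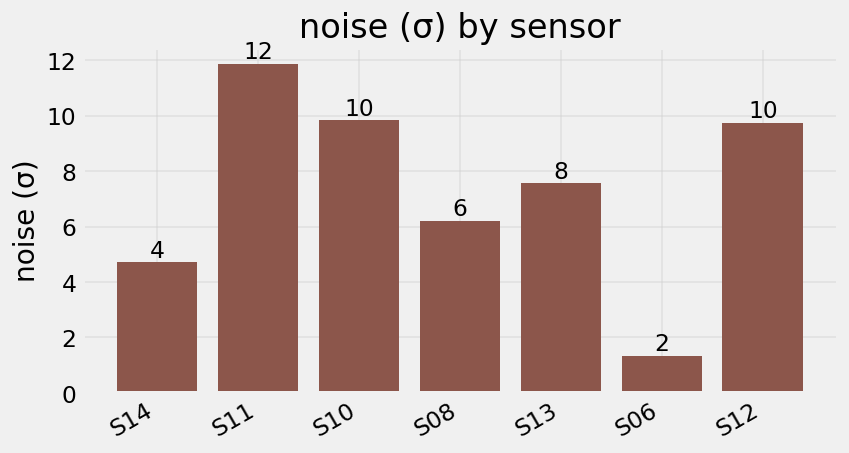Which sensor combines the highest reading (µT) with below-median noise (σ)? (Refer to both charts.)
Chart 2 median noise (σ) ≈ 8; below-median sensors: S14, S08, S06. Among those, S06 has the highest reading (µT) (≈ 300).

S06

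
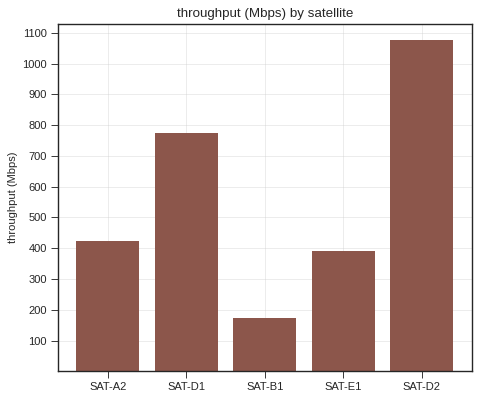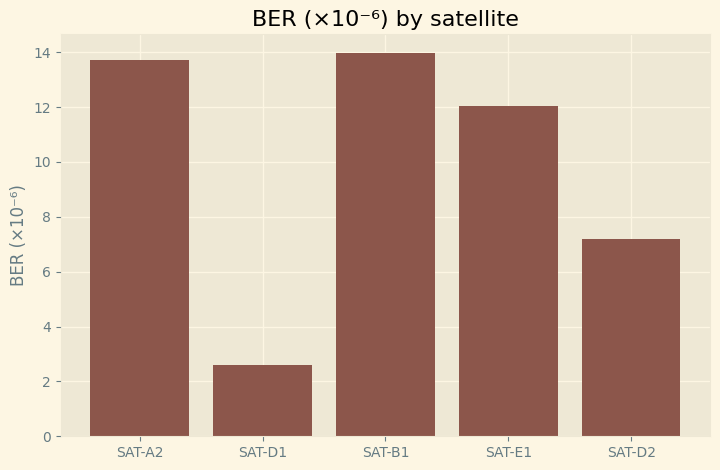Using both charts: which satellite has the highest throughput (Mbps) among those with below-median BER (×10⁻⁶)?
Chart 2 median BER (×10⁻⁶) ≈ 12; below-median satellites: SAT-D1, SAT-D2. Among those, SAT-D2 has the highest throughput (Mbps) (≈ 1100).

SAT-D2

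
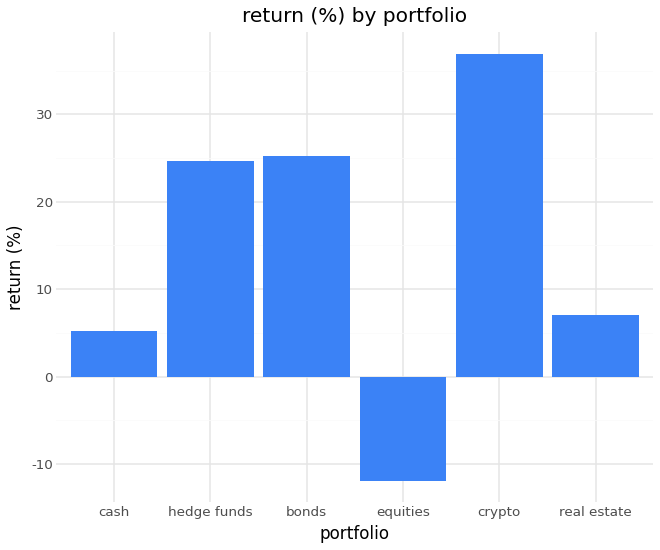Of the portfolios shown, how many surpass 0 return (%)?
5

Above 0: cash, hedge funds, bonds, crypto, real estate.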